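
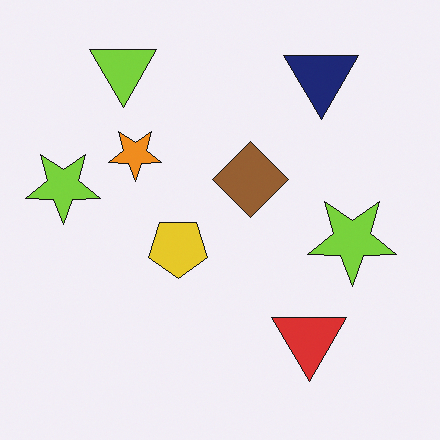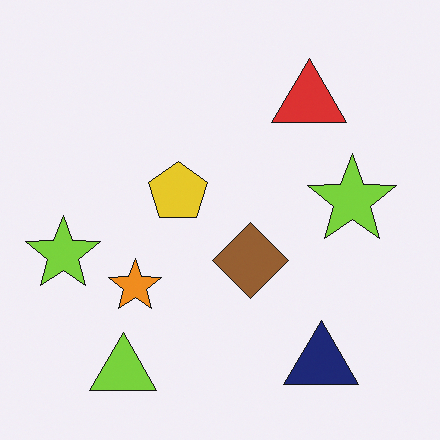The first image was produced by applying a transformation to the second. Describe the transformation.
The first image is the second flipped vertically (top ↔ bottom).

The lime triangle is in the bottom-left of the second image and the top-left of the first — shapes on opposite sides of the horizontal midline have swapped in a mirror flip.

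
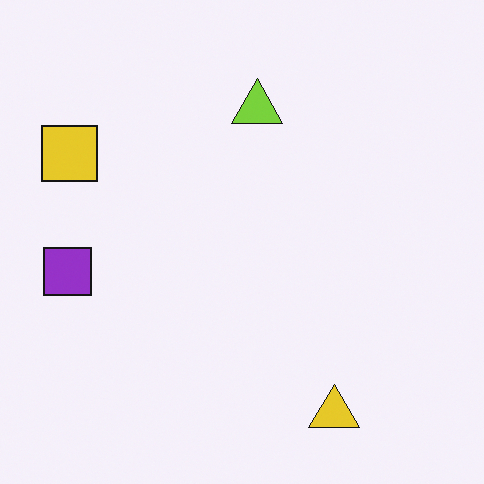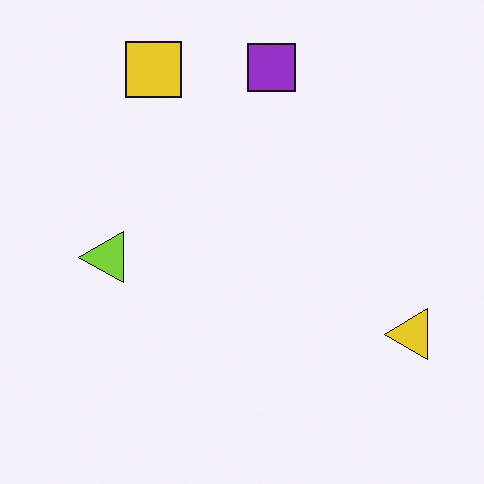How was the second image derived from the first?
This is the original image transposed (reflected across the top-left ↔ bottom-right diagonal).

Shapes have swapped their row and column positions — what was in the top-right is now in the bottom-left — a diagonal reflection.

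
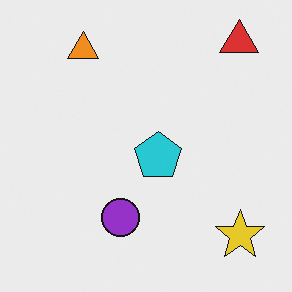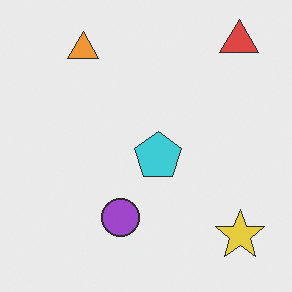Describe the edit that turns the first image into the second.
It was given slightly reduced contrast.

Tones are pushed toward mid-grey across the whole image — a global contrast change.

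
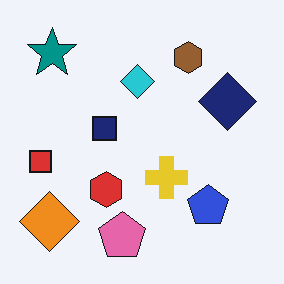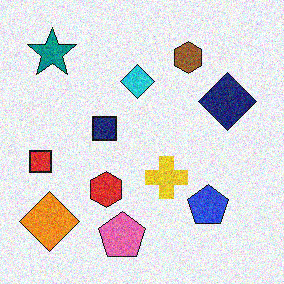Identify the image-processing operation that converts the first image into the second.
This is the original image degraded with visible gaussian noise.

Random speckle covers the whole image, including the flat background.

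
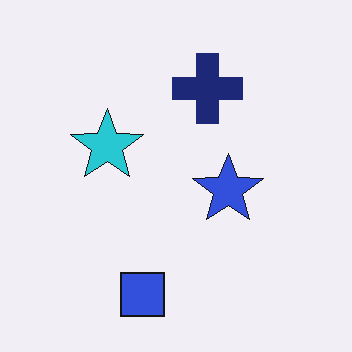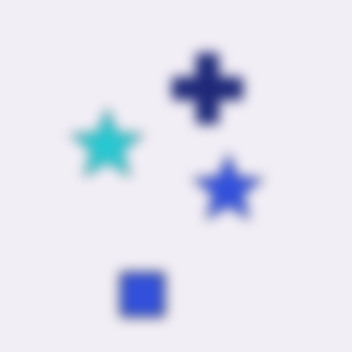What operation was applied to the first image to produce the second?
Strongly gaussian-blurred.

Shape edges and outlines are uniformly softened across the whole image.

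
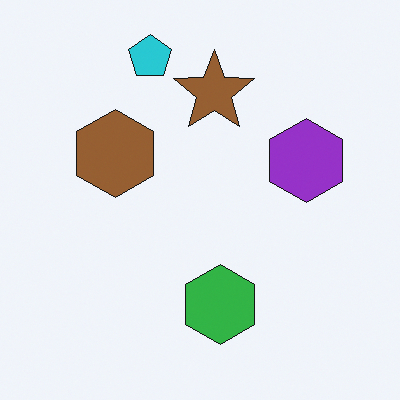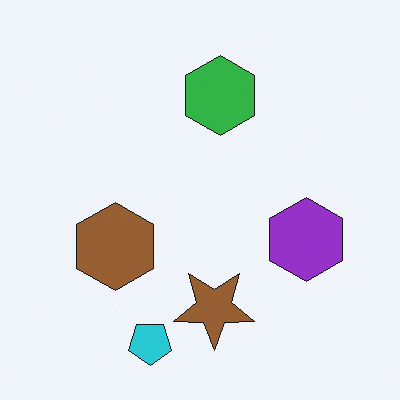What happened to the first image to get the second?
The second image is the first flipped vertically (top ↔ bottom).

The cyan pentagon is in the top of the first image and the bottom of the second — shapes on opposite sides of the horizontal midline have swapped in a mirror flip.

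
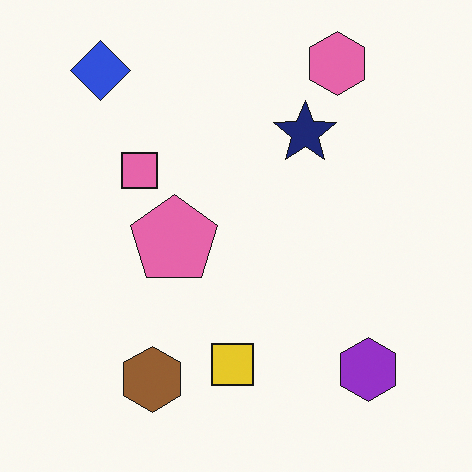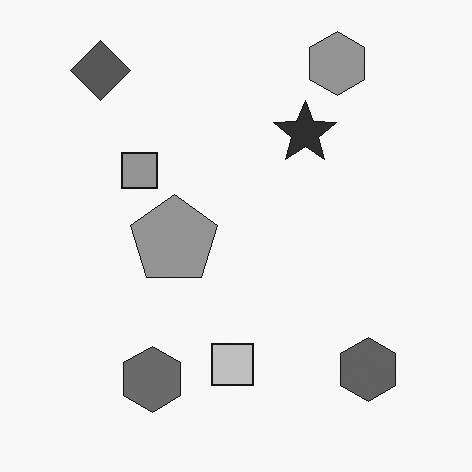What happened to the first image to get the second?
The image was converted to grayscale.

All color is removed — every shape is now a shade of grey.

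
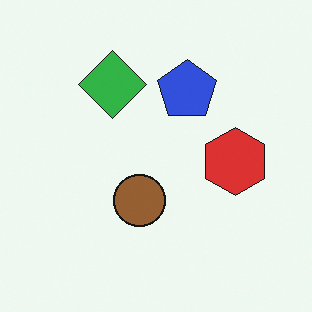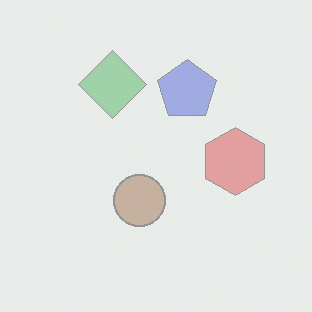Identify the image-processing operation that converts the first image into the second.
The image was given much lower contrast.

Tones are pushed toward mid-grey across the whole image — a global contrast change.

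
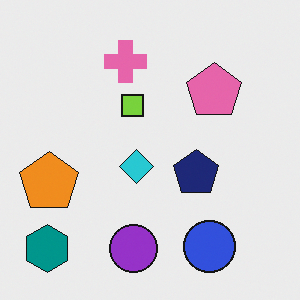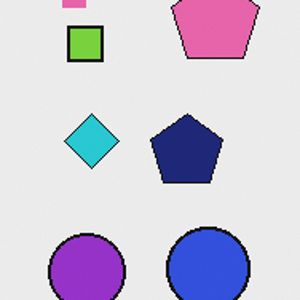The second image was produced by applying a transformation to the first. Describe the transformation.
The image was cropped slightly and scaled back up.

The visible shapes are larger and the field of view is narrower; shapes near the original edges may be partly or wholly outside the frame — a crop-and-rescale.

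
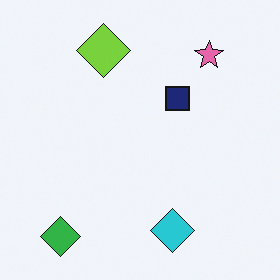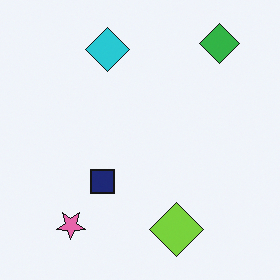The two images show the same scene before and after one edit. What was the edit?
The transformation is: rotated 180°.

The green diamond sits in the bottom-left of the first image and the top-right of the second — consistent with a whole-image 180° rotation.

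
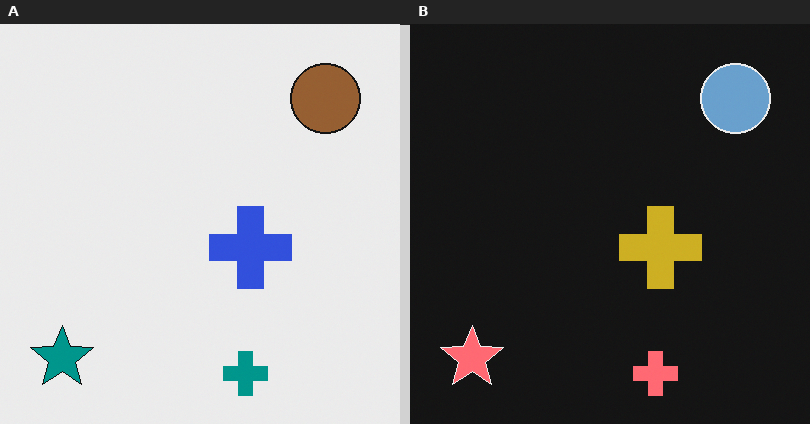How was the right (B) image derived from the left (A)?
The transformation is: color-inverted (negative).

The light background has become dark and every shape's color is its complement — a photographic negative.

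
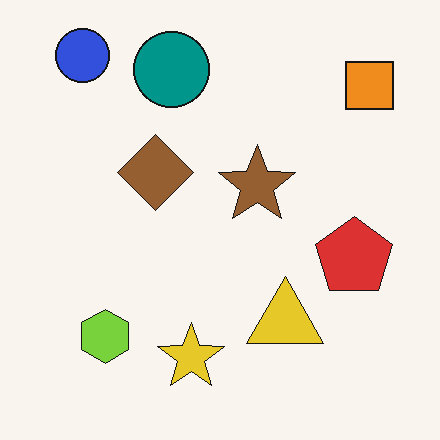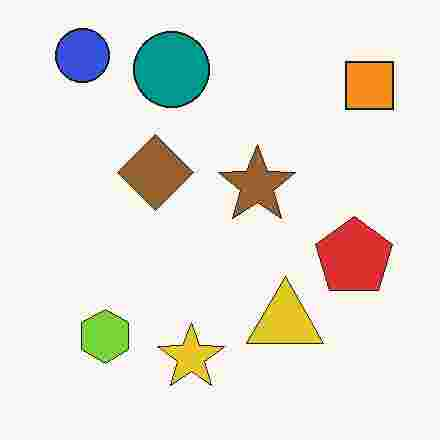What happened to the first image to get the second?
The image was degraded with heavy JPEG compression.

Blocky 8×8 compression artifacts appear around shape edges and the flat background shows ringing — characteristic JPEG degradation.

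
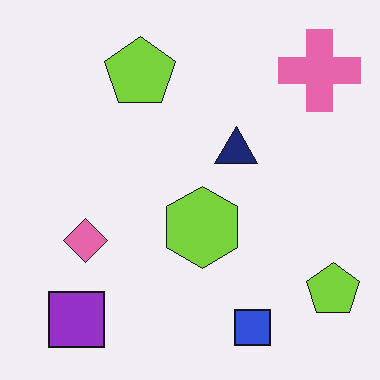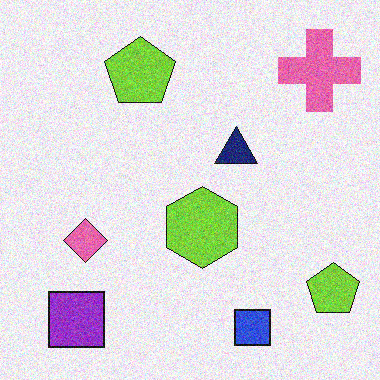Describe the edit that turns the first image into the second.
The second image is the first degraded with visible gaussian noise.

Random speckle covers the whole image, including the flat background.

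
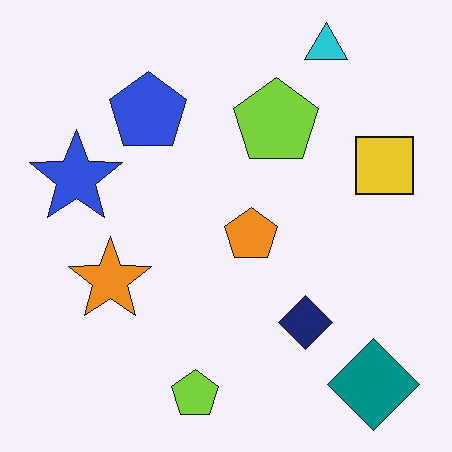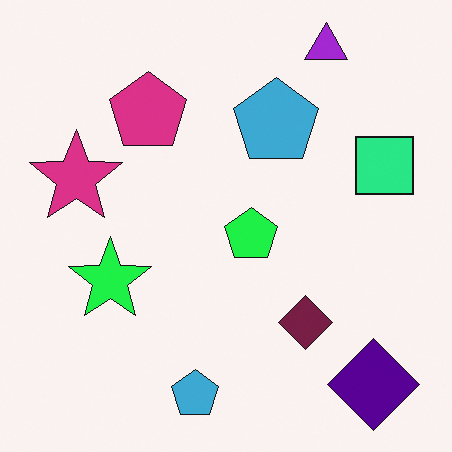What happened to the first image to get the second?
Hue-shifted through roughly a third of the color wheel.

Every shape's color has rotated by the same amount around the hue wheel — a uniform hue shift.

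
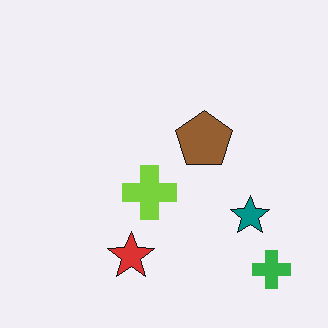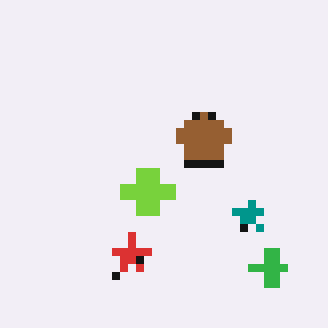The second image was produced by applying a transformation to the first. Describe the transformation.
The image was moderately pixelated.

Shapes are reduced to large square blocks; fine edges and outlines are lost — a downscale-then-upscale (mosaic) effect.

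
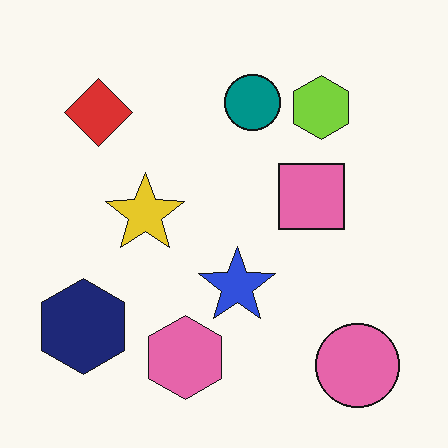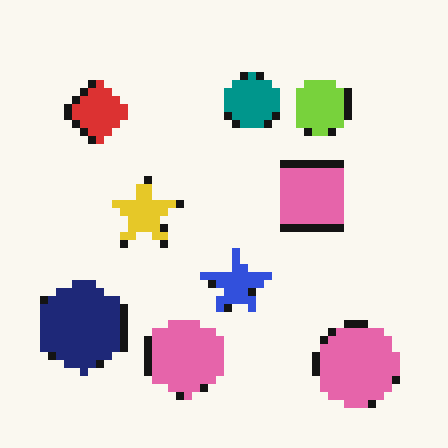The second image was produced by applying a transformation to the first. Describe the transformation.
The transformation is: moderately pixelated.

Shapes are reduced to large square blocks; fine edges and outlines are lost — a downscale-then-upscale (mosaic) effect.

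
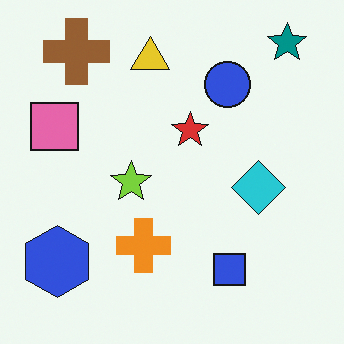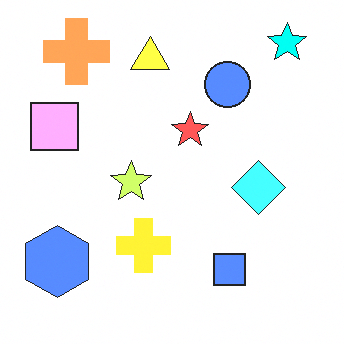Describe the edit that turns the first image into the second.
It was brightened a lot.

Every pixel — background and shapes alike — is uniformly brightened.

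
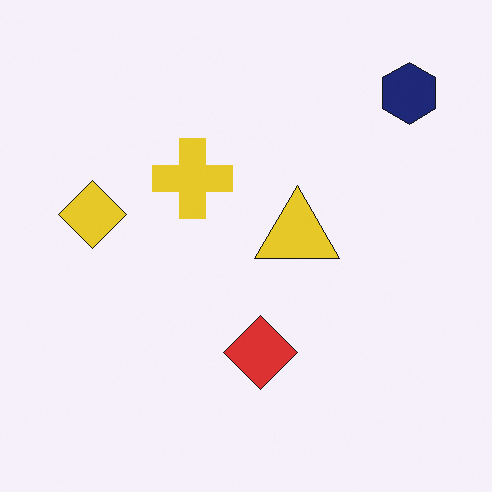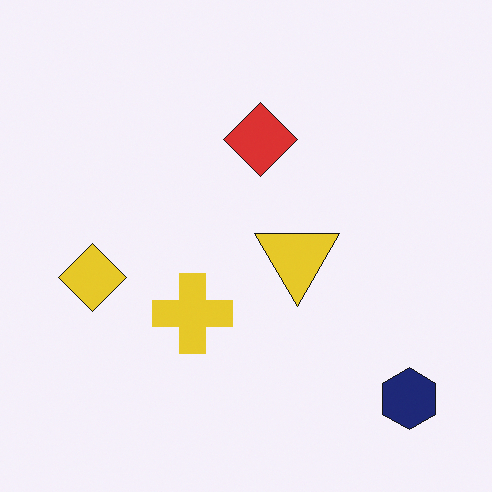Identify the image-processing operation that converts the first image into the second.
The second image is the first flipped vertically (top ↔ bottom).

The navy hexagon is in the top-right of the first image and the bottom-right of the second — shapes on opposite sides of the horizontal midline have swapped in a mirror flip.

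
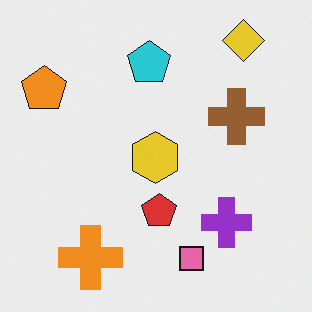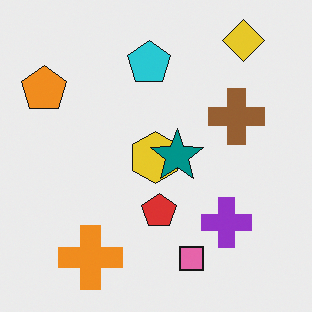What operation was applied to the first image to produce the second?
It was overlaid with an additional teal star.

A teal star appears in the second image that is absent from the first.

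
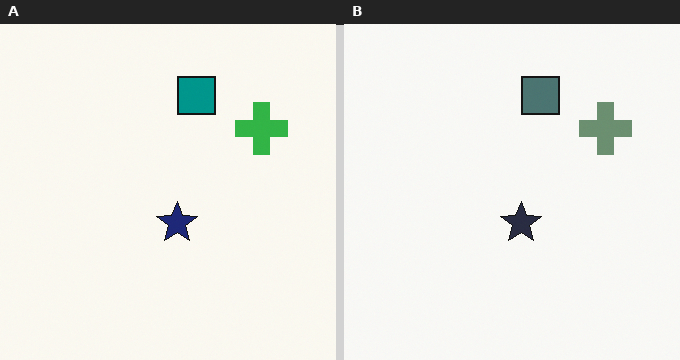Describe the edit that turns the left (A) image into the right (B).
The image was heavily desaturated.

All colors are more muted and greyish — a global saturation change.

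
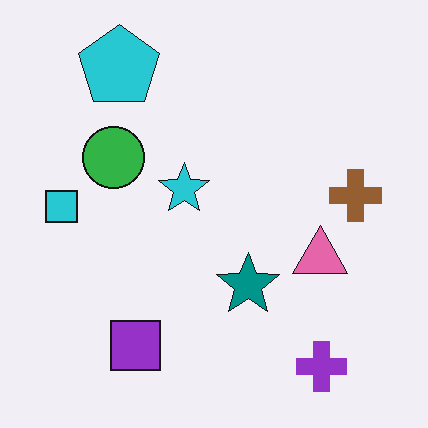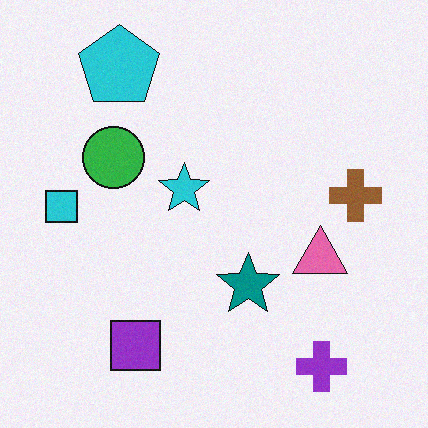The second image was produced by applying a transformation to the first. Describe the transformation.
It was degraded with light additive noise.

Random speckle covers the whole image, including the flat background.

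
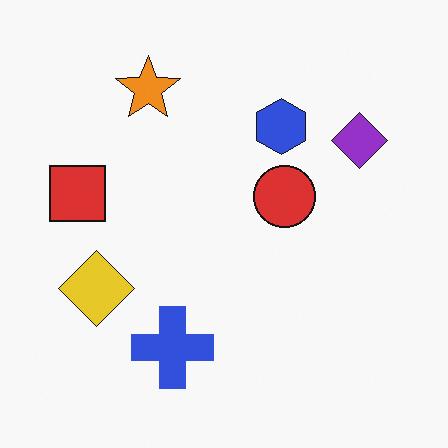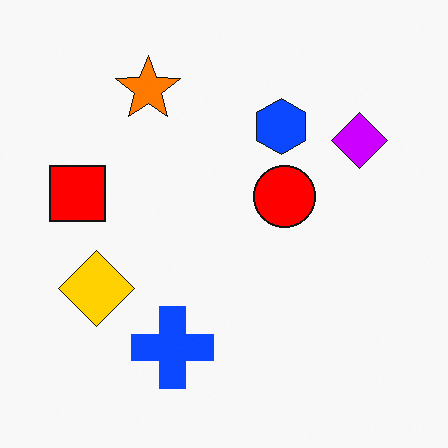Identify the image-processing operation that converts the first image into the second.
The image was made much more vivid (saturation change).

All colors are more vivid — a global saturation change.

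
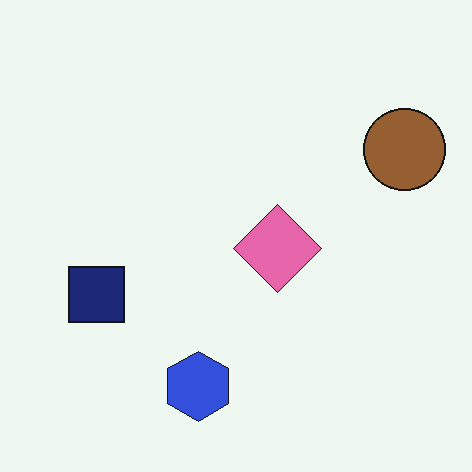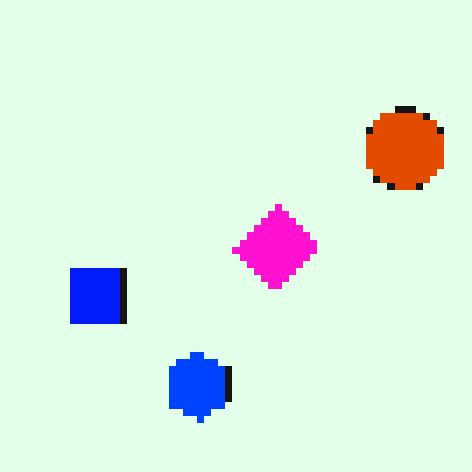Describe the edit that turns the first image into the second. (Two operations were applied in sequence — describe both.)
It was heavily oversaturated, then moderately pixelated.

All colors are more vivid — a global saturation change. Shapes are reduced to large square blocks; fine edges and outlines are lost — a downscale-then-upscale (mosaic) effect.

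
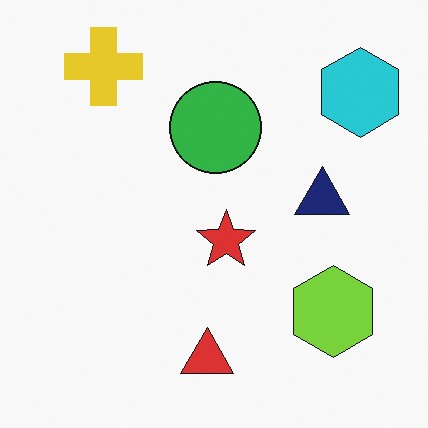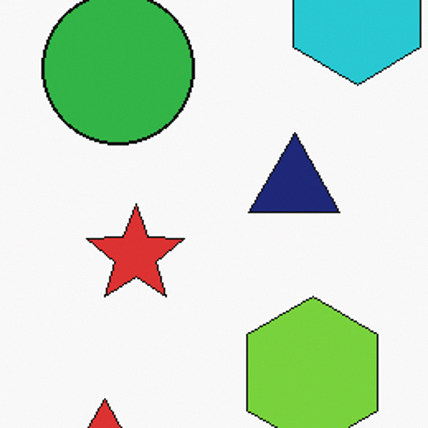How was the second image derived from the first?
The image was cropped tightly and scaled back up.

The visible shapes are larger and the field of view is narrower; shapes near the original edges may be partly or wholly outside the frame — a crop-and-rescale.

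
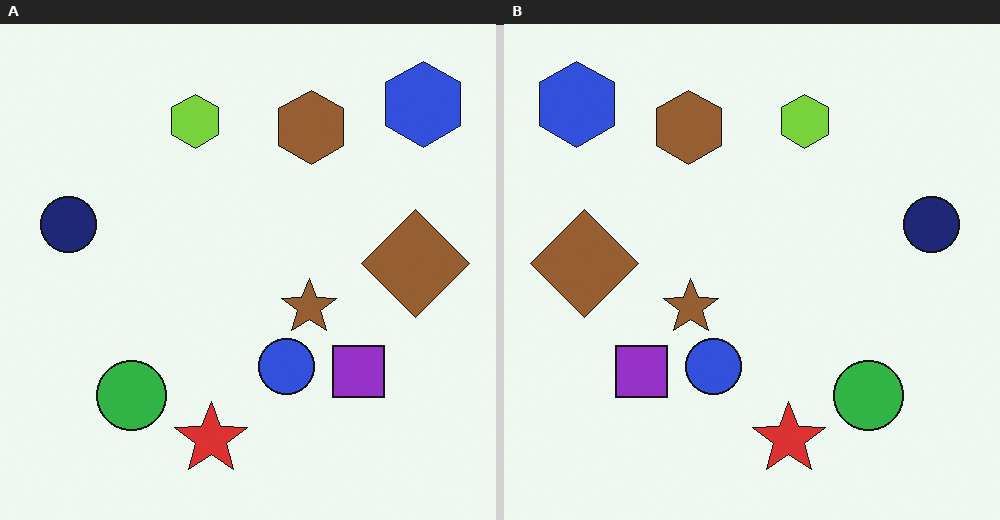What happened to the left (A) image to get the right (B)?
The transformation is: flipped horizontally (left ↔ right).

The navy circle is in the left of the left (A) image and the right of the right (B) — shapes on opposite sides of the vertical midline have swapped in a mirror flip.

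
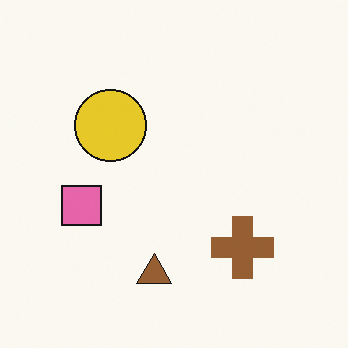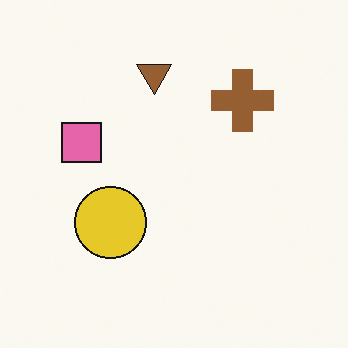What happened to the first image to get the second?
This is the original image flipped vertically (top ↔ bottom).

The brown triangle is in the bottom of the first image and the top of the second — shapes on opposite sides of the horizontal midline have swapped in a mirror flip.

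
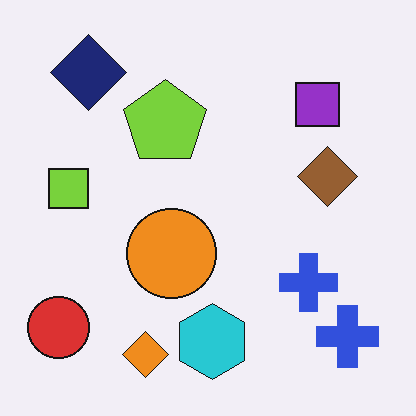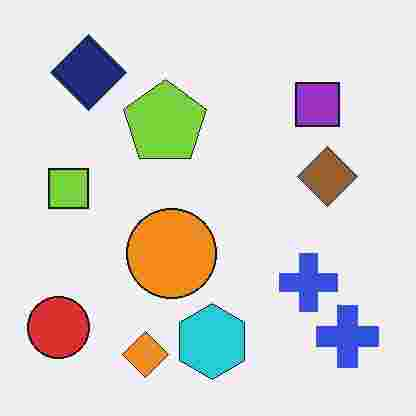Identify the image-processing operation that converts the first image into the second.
The image was heavily JPEG-compressed with obvious blocking artifacts.

Blocky 8×8 compression artifacts appear around shape edges and the flat background shows ringing — characteristic JPEG degradation.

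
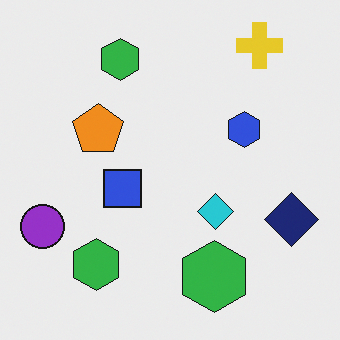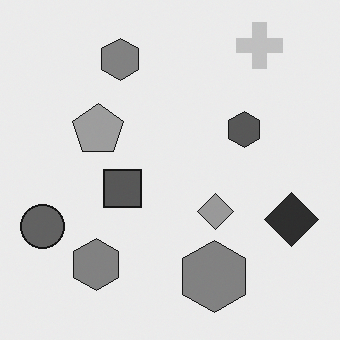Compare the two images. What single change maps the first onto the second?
This is the original image converted to grayscale.

All color is removed — every shape is now a shade of grey.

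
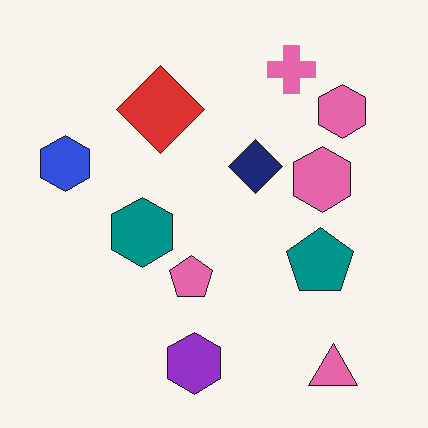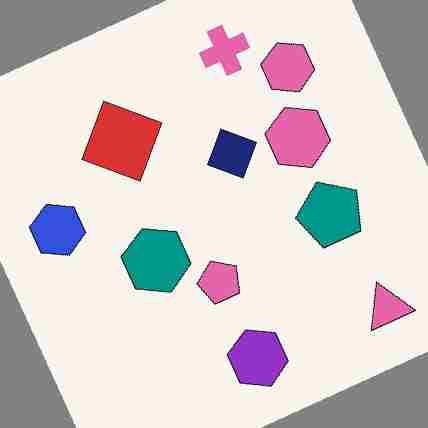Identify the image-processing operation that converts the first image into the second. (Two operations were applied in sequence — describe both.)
The second image is the first rotated counter-clockwise by a moderate amount, then degraded with heavy JPEG compression.

Every shape is tilted by the same angle and the image corners show triangular fill wedges — a whole-image rotation by a non-right angle. Blocky 8×8 compression artifacts appear around shape edges and the flat background shows ringing — characteristic JPEG degradation.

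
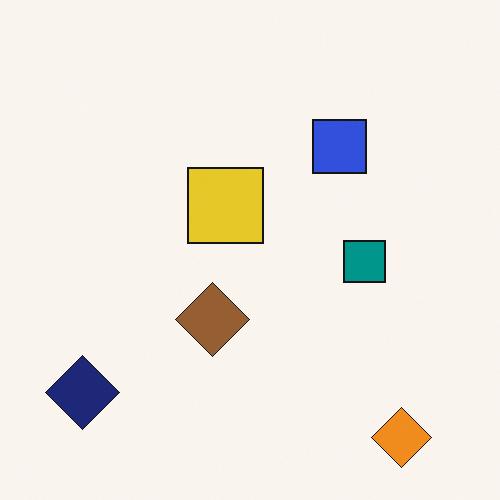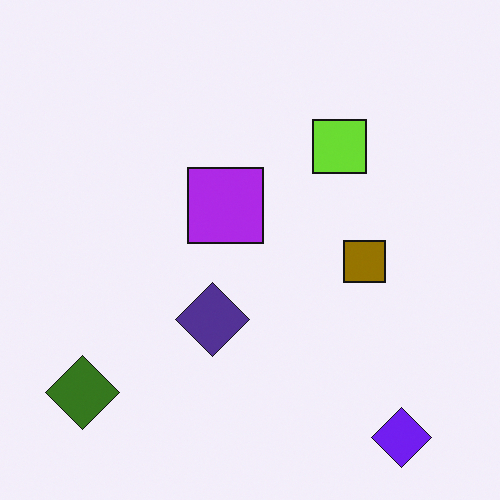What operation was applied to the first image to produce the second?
The transformation is: hue-shifted through roughly half the color wheel.

Every shape's color has rotated by the same amount around the hue wheel — a uniform hue shift.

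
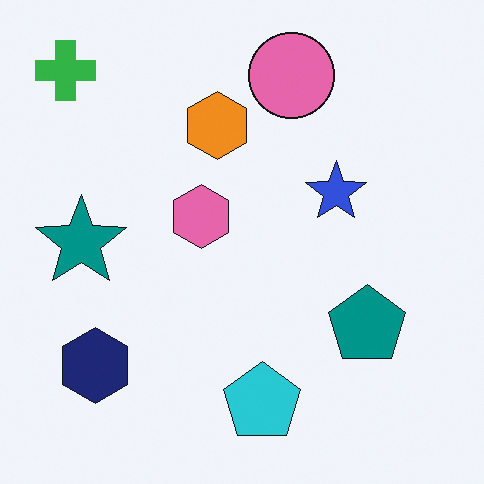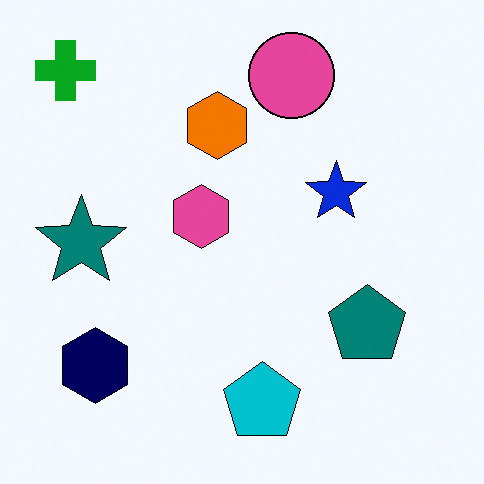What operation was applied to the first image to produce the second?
This is the original image given slightly increased contrast.

Tones are pushed away from mid-grey across the whole image — a global contrast change.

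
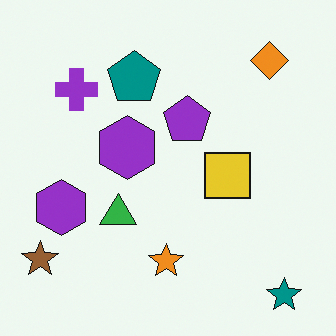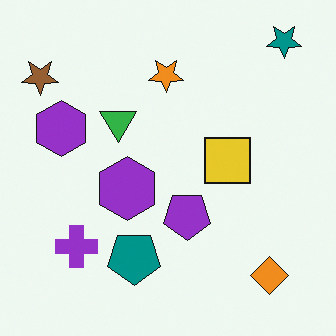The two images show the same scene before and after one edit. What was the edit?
It was flipped vertically (top ↔ bottom).

The teal star is in the bottom-right of the first image and the top-right of the second — shapes on opposite sides of the horizontal midline have swapped in a mirror flip.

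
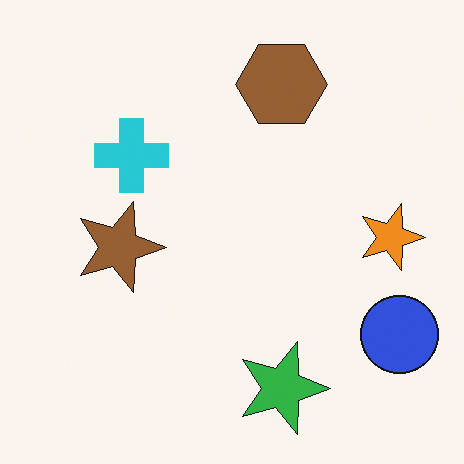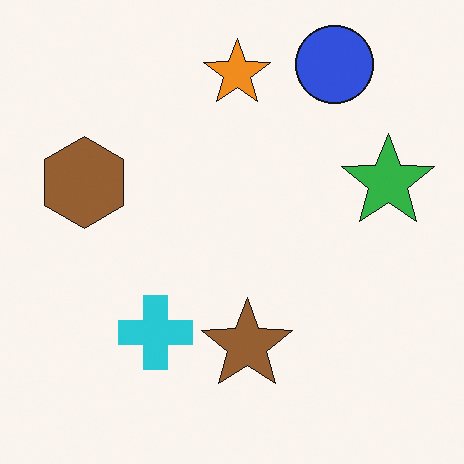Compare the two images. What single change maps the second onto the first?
The image was rotated 90° clockwise.

The blue circle sits in the top-right of the second image and the bottom-right of the first — consistent with a whole-image 90° clockwise rotation.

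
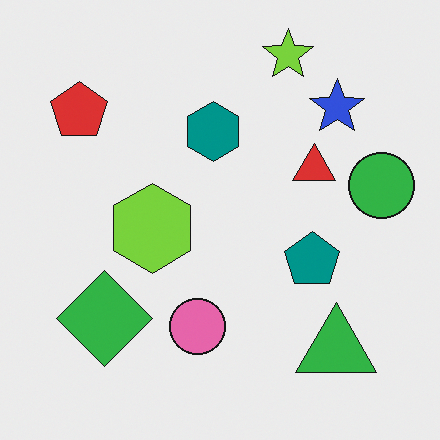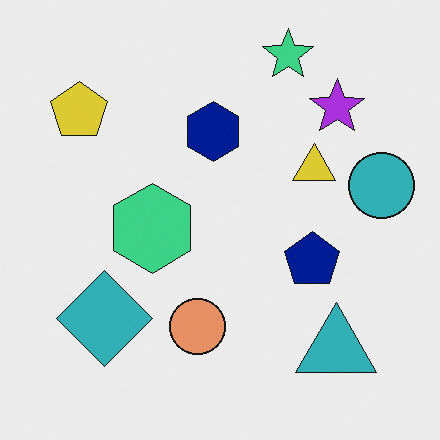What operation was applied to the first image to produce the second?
It was hue-shifted by a small amount.

Every shape's color has rotated by the same amount around the hue wheel — a uniform hue shift.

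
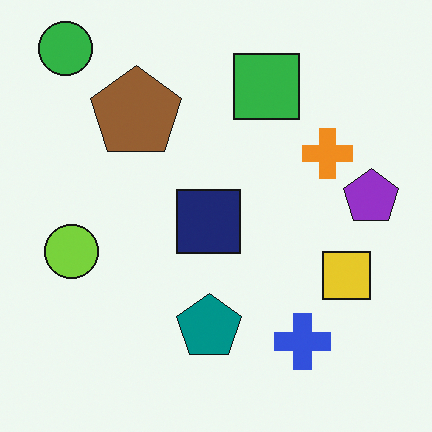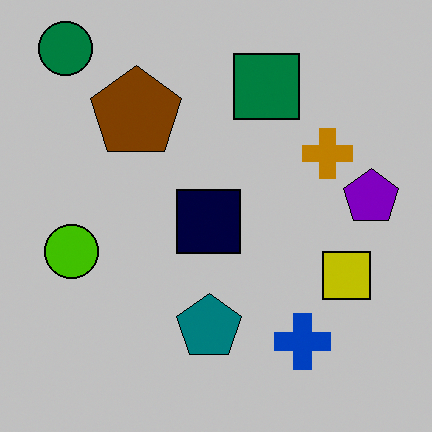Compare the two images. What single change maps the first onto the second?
It was heavily posterized to just a handful of flat colors.

Each flat color has snapped to a coarser quantized level — most visibly, the near-white background has dropped to a flat grey.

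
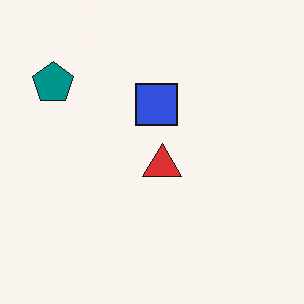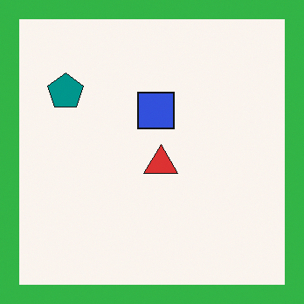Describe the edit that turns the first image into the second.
The second image is the first framed with a green border.

A solid green frame runs around the edge of the second image, with the content slightly shrunk inside it.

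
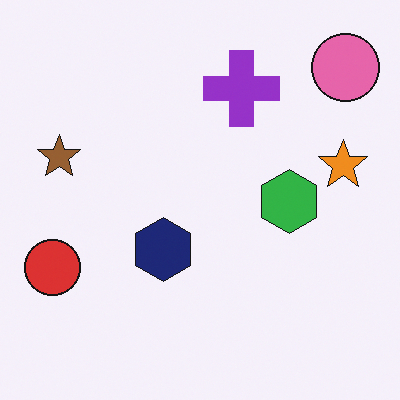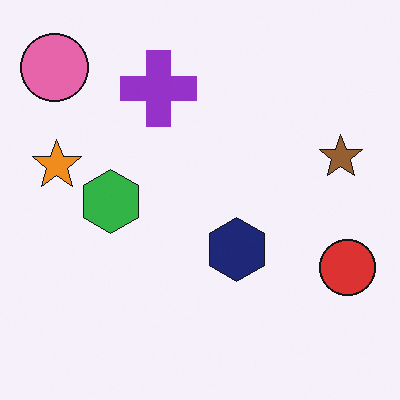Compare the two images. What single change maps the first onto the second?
The second image is the first flipped horizontally (left ↔ right).

The red circle is in the bottom-left of the first image and the bottom-right of the second — shapes on opposite sides of the vertical midline have swapped in a mirror flip.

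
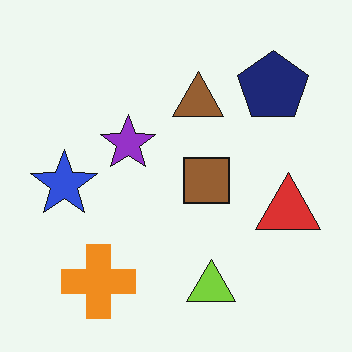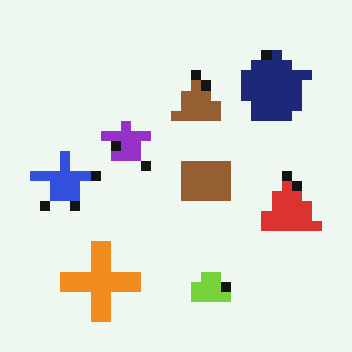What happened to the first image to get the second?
The second image is the first coarsely pixelated.

Shapes are reduced to large square blocks; fine edges and outlines are lost — a downscale-then-upscale (mosaic) effect.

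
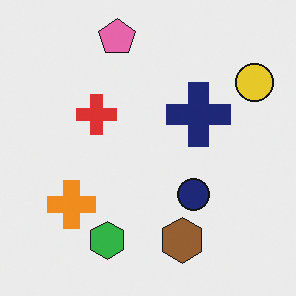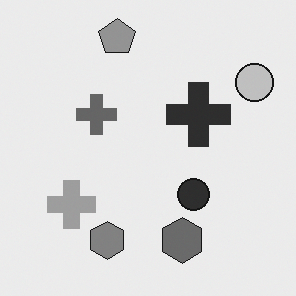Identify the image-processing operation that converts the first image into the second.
It was converted to grayscale.

All color is removed — every shape is now a shade of grey.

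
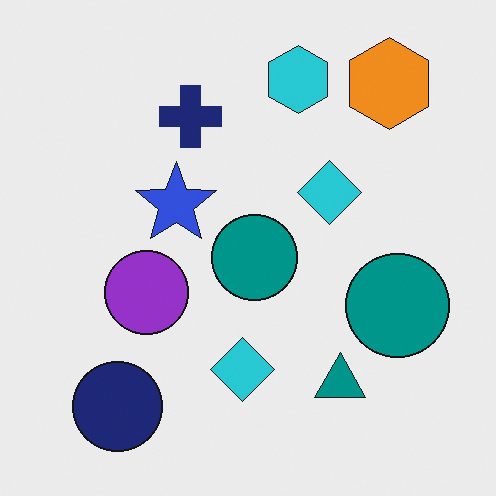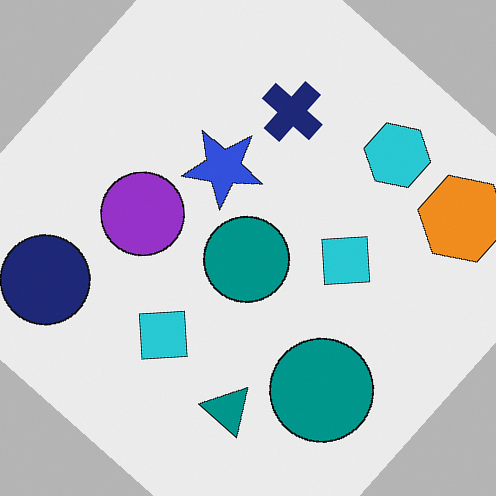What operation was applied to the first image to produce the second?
It was rotated clockwise by a large amount — several tens of degrees.

Every shape is tilted by the same angle and the image corners show triangular fill wedges — a whole-image rotation by a non-right angle.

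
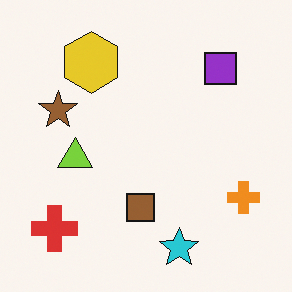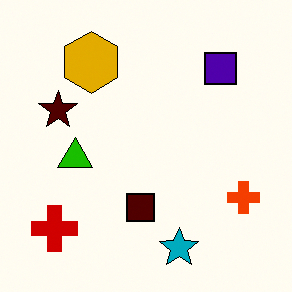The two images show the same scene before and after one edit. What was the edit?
This is the original image given much higher contrast.

Tones are pushed away from mid-grey across the whole image — a global contrast change.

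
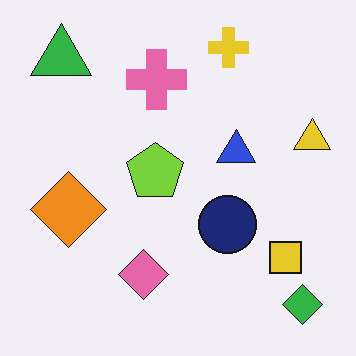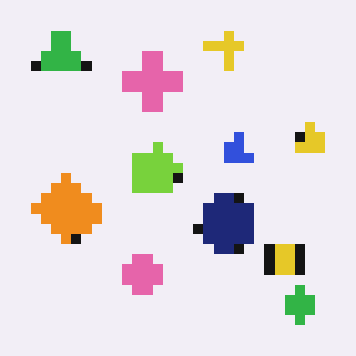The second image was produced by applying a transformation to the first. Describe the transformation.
This is the original image coarsely pixelated.

Shapes are reduced to large square blocks; fine edges and outlines are lost — a downscale-then-upscale (mosaic) effect.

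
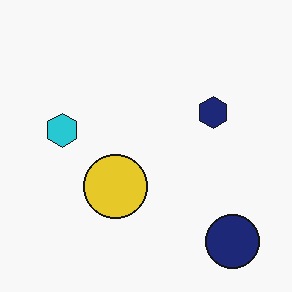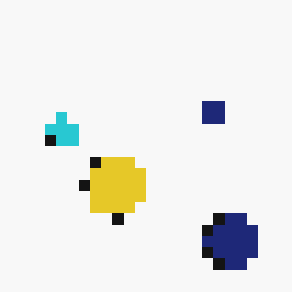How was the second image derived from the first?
The transformation is: heavily pixelated into large blocks.

Shapes are reduced to large square blocks; fine edges and outlines are lost — a downscale-then-upscale (mosaic) effect.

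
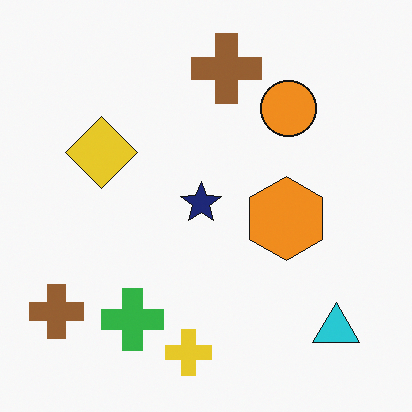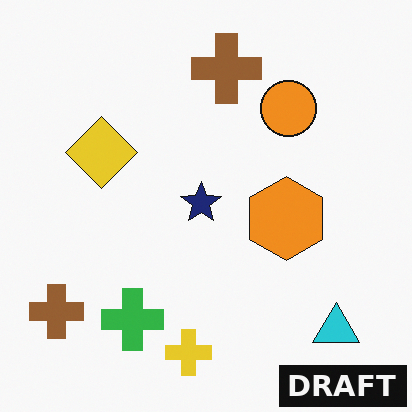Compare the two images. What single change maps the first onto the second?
Watermarked with the text "DRAFT" in the lower-right corner.

A dark label reading "DRAFT" appears in the lower-right corner.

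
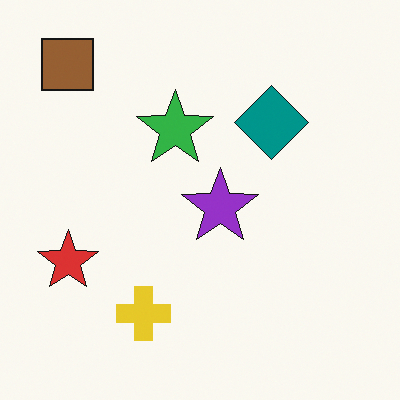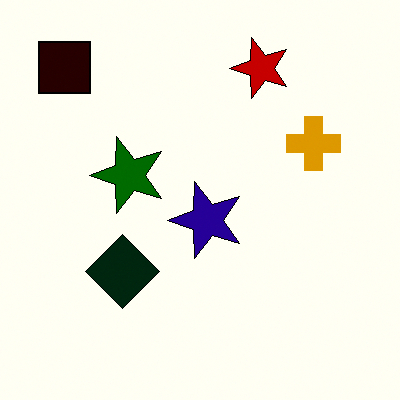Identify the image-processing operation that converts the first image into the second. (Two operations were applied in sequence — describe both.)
The image was transposed (reflected across the top-left ↔ bottom-right diagonal), then given much higher contrast.

Shapes have swapped their row and column positions — what was in the top-right is now in the bottom-left — a diagonal reflection. Tones are pushed away from mid-grey across the whole image — a global contrast change.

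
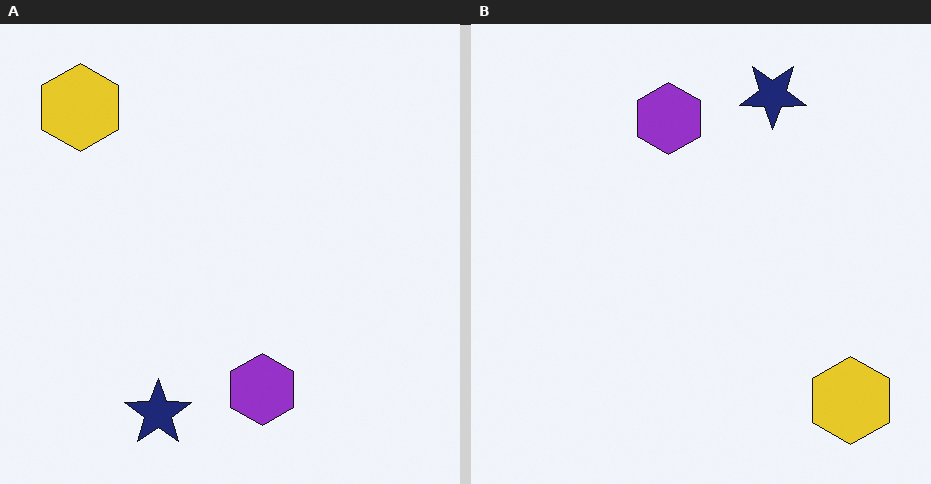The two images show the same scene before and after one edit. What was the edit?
The right (B) image is the left (A) rotated 180°.

The yellow hexagon sits in the top-left of the left (A) image and the bottom-right of the right (B) — consistent with a whole-image 180° rotation.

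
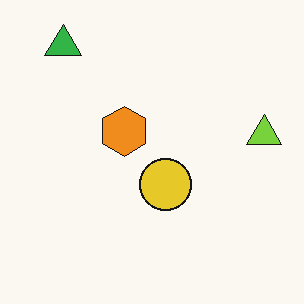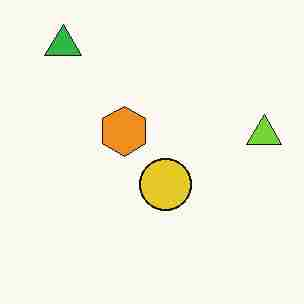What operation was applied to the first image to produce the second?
This is the original image degraded with heavy JPEG compression.

Blocky 8×8 compression artifacts appear around shape edges and the flat background shows ringing — characteristic JPEG degradation.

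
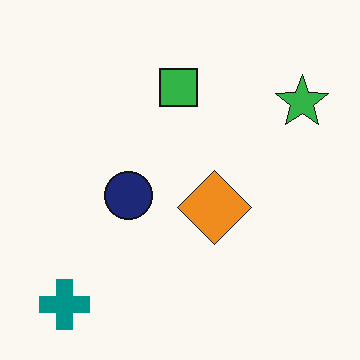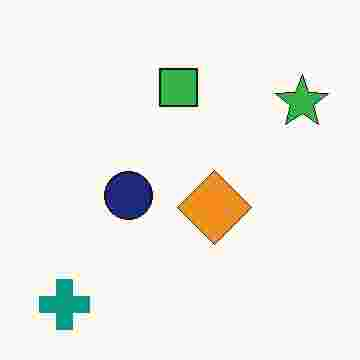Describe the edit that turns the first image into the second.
The second image is the first degraded with heavy JPEG compression.

Blocky 8×8 compression artifacts appear around shape edges and the flat background shows ringing — characteristic JPEG degradation.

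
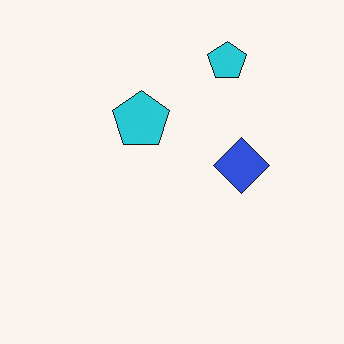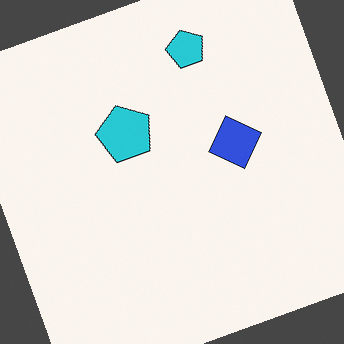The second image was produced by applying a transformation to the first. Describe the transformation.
The second image is the first rotated counter-clockwise by a moderate amount.

Every shape is tilted by the same angle and the image corners show triangular fill wedges — a whole-image rotation by a non-right angle.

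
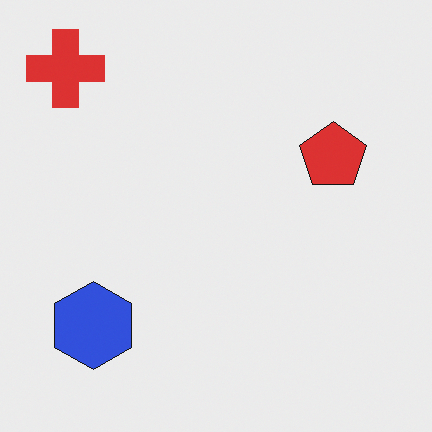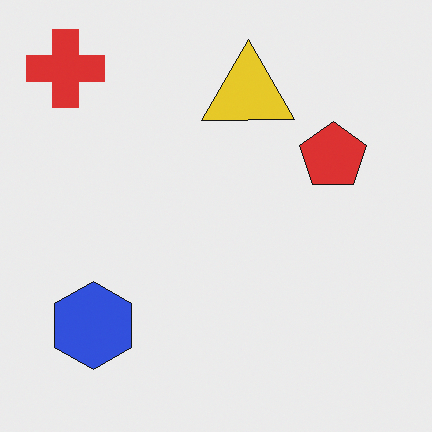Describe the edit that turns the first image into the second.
This is the original image overlaid with an additional yellow triangle.

A yellow triangle appears in the second image that is absent from the first.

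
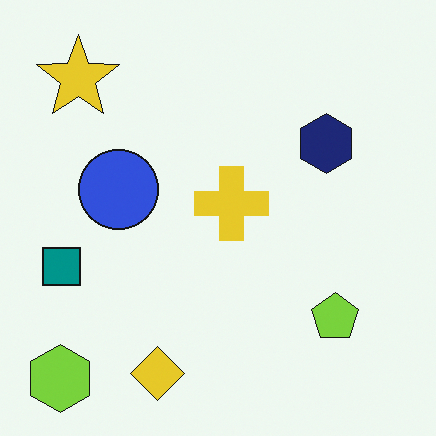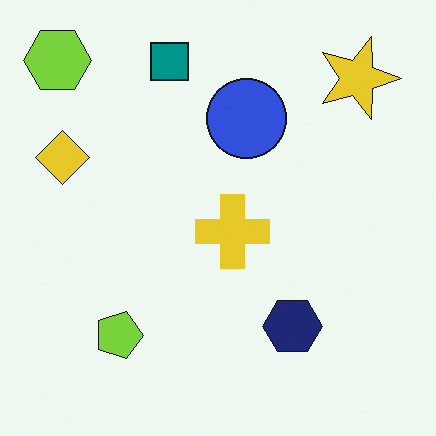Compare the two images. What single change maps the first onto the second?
This is the original image rotated 90° clockwise.

The lime hexagon sits in the bottom-left of the first image and the top-left of the second — consistent with a whole-image 90° clockwise rotation.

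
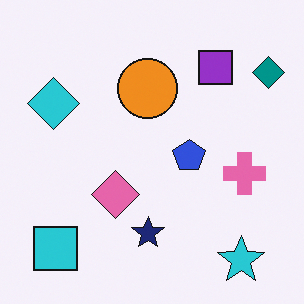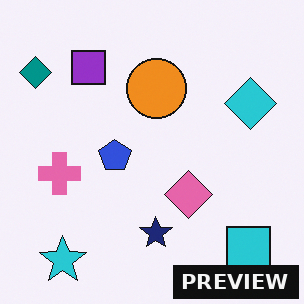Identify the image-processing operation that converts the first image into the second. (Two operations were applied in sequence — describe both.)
The second image is the first flipped horizontally (left ↔ right), then watermarked with the text "PREVIEW" in the lower-right corner.

The teal diamond is in the top-right of the first image and the top-left of the second — shapes on opposite sides of the vertical midline have swapped in a mirror flip. A dark label reading "PREVIEW" appears in the lower-right corner.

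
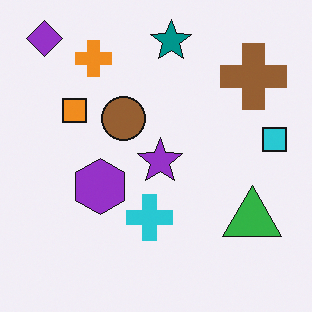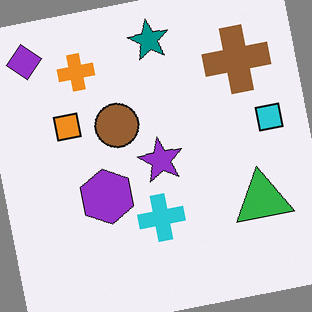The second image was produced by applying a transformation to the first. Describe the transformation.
The image was rotated counter-clockwise by a few degrees.

Every shape is tilted by the same angle and the image corners show triangular fill wedges — a whole-image rotation by a non-right angle.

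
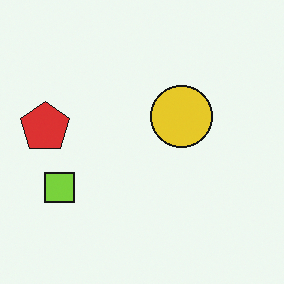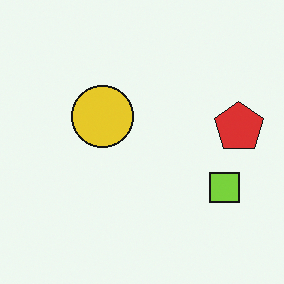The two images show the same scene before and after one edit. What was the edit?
Flipped horizontally (left ↔ right).

The red pentagon is in the left of the first image and the right of the second — shapes on opposite sides of the vertical midline have swapped in a mirror flip.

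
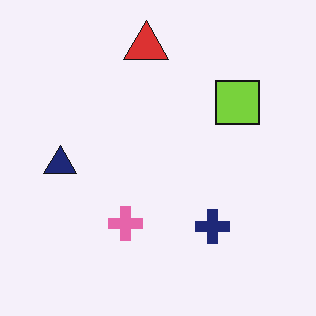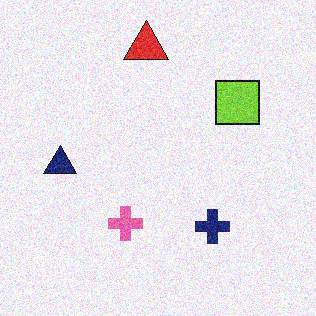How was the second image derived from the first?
It was degraded with visible gaussian noise.

Random speckle covers the whole image, including the flat background.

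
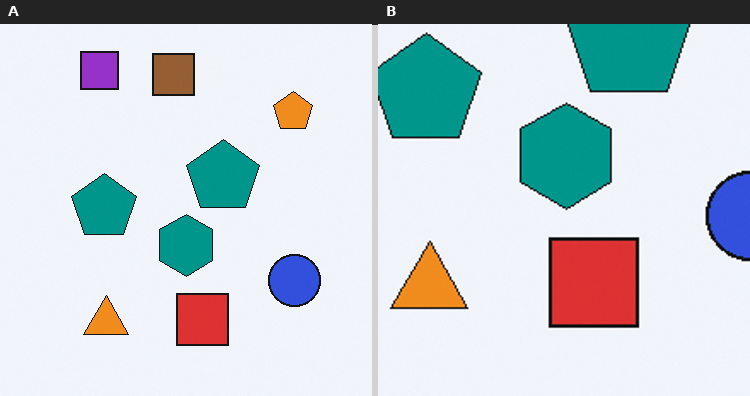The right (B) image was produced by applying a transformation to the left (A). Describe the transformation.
The image was cropped tightly and scaled back up.

The visible shapes are larger and the field of view is narrower; shapes near the original edges may be partly or wholly outside the frame — a crop-and-rescale.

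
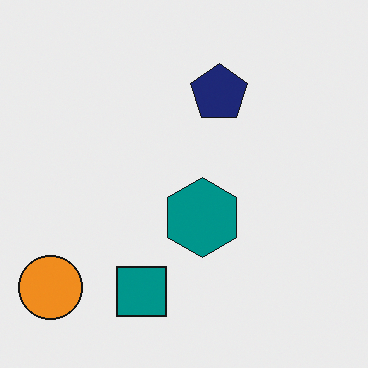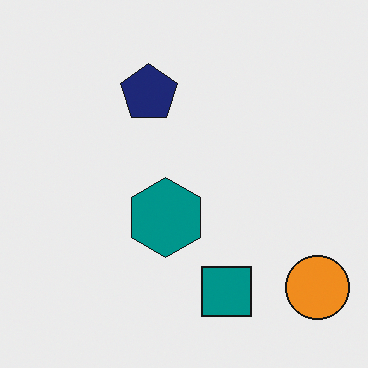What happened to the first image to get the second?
The image was flipped horizontally (left ↔ right).

The orange circle is in the bottom-left of the first image and the bottom-right of the second — shapes on opposite sides of the vertical midline have swapped in a mirror flip.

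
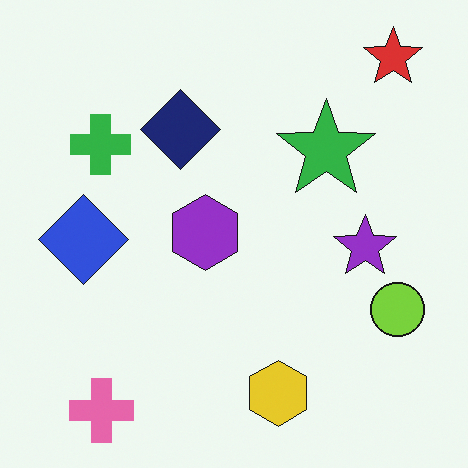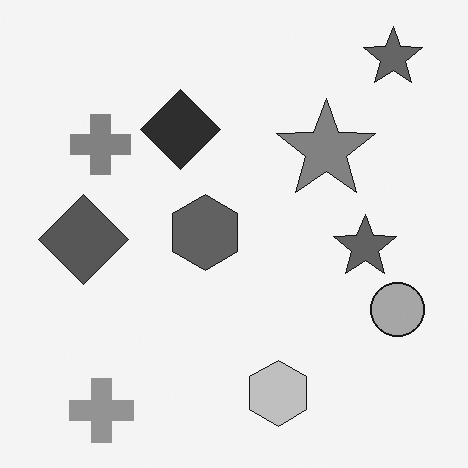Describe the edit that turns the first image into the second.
Converted to grayscale.

All color is removed — every shape is now a shade of grey.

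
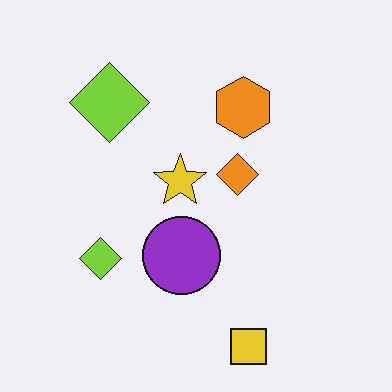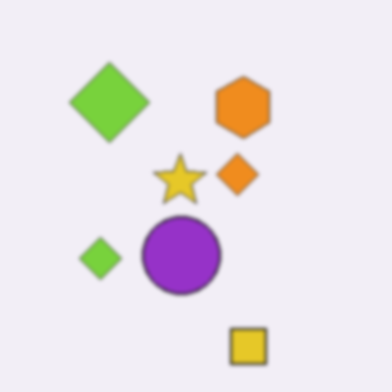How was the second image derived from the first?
The second image is the first slightly softened.

Shape edges and outlines are uniformly softened across the whole image.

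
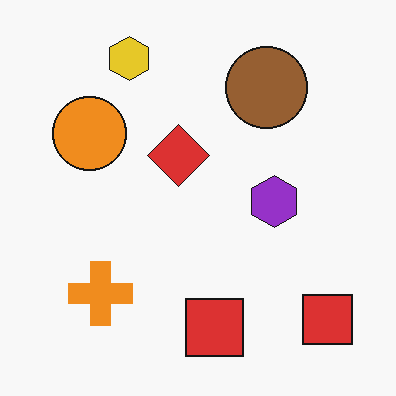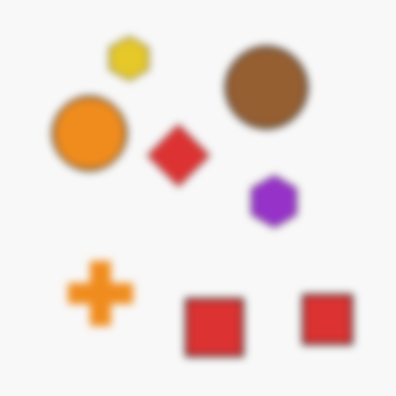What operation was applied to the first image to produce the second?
The transformation is: moderately blurred.

Shape edges and outlines are uniformly softened across the whole image.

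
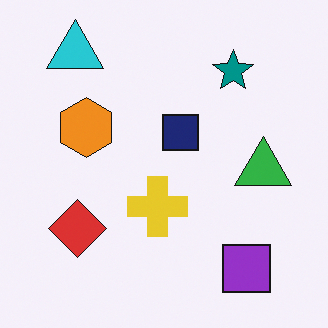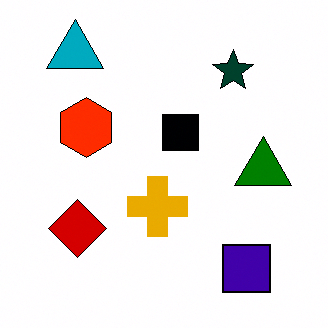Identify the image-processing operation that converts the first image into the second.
The image was boosted in contrast.

Tones are pushed away from mid-grey across the whole image — a global contrast change.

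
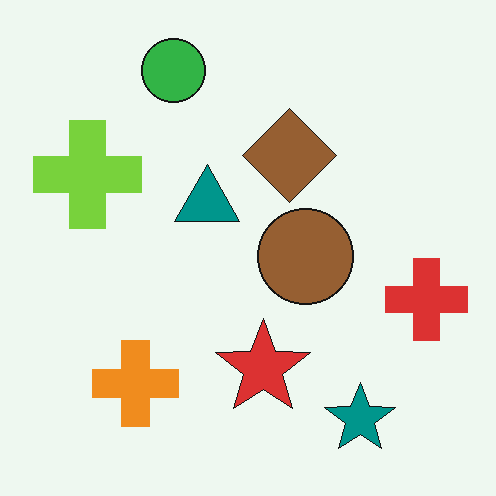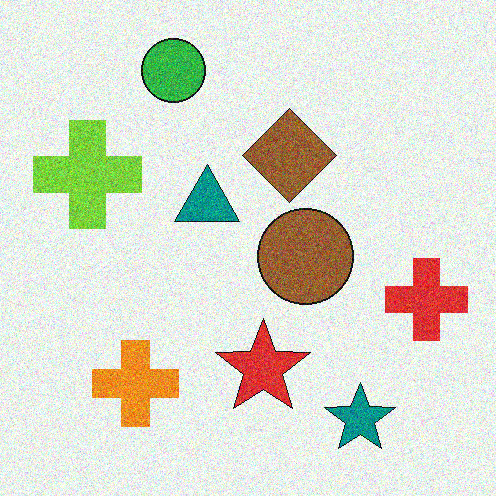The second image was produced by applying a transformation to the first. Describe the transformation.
The second image is the first degraded with moderate additive noise.

Random speckle covers the whole image, including the flat background.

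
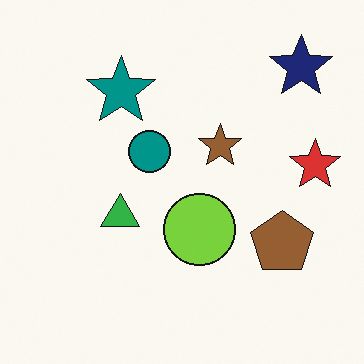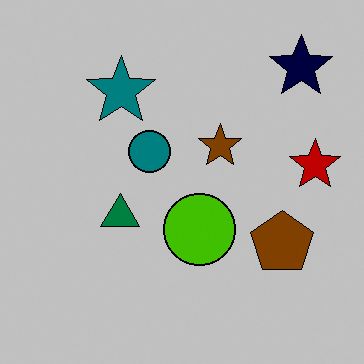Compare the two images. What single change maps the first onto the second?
The image was heavily posterized to just a handful of flat colors.

Each flat color has snapped to a coarser quantized level — most visibly, the near-white background has dropped to a flat grey.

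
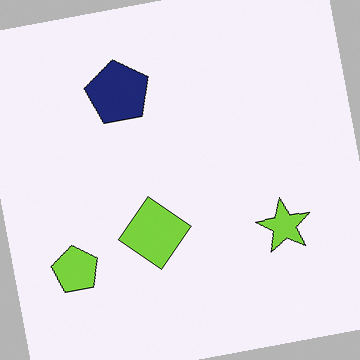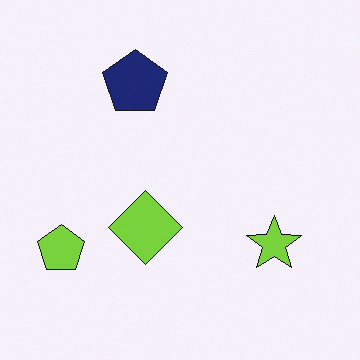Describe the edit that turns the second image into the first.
The first image is the second rotated counter-clockwise by a slight angle.

Every shape is tilted by the same angle and the image corners show triangular fill wedges — a whole-image rotation by a non-right angle.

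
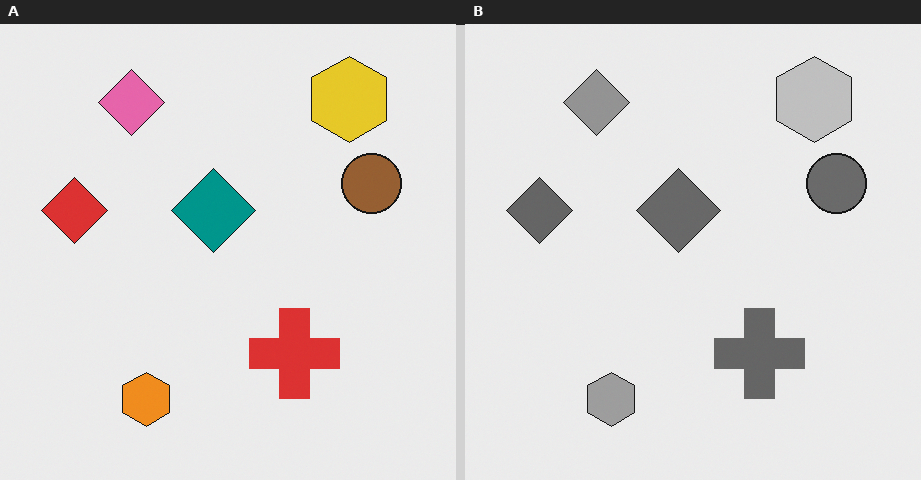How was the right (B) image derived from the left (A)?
The right (B) image is the left (A) converted to grayscale.

All color is removed — every shape is now a shade of grey.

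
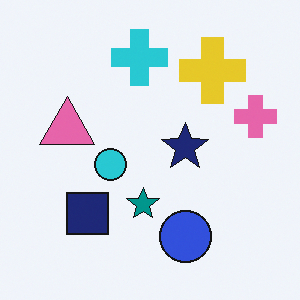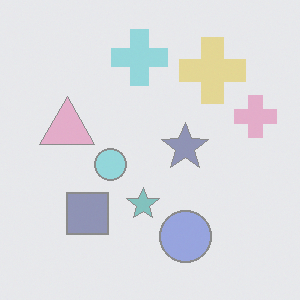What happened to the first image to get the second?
The second image is the first washed out (contrast reduced).

Tones are pushed toward mid-grey across the whole image — a global contrast change.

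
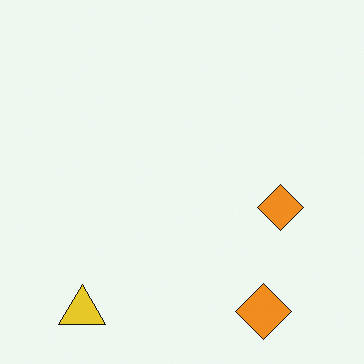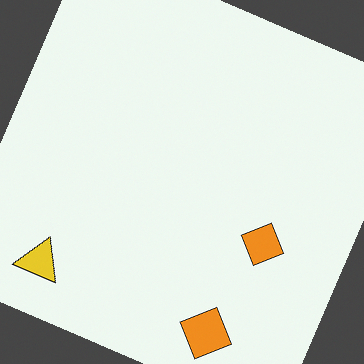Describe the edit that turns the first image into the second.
Rotated clockwise by a clearly visible amount.

Every shape is tilted by the same angle and the image corners show triangular fill wedges — a whole-image rotation by a non-right angle.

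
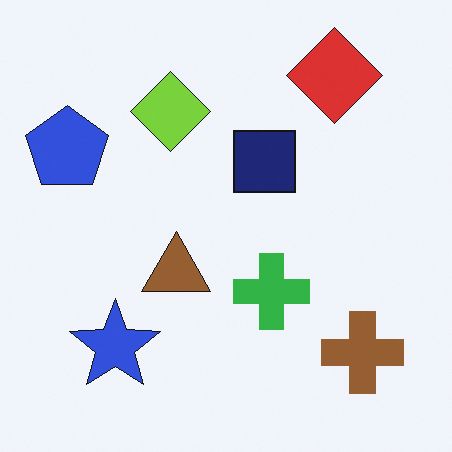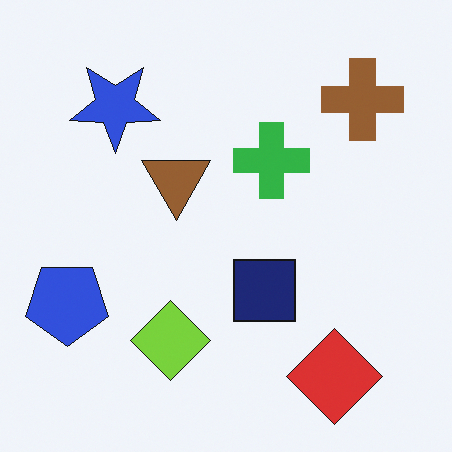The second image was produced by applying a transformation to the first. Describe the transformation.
The transformation is: flipped vertically (top ↔ bottom).

The red diamond is in the top-right of the first image and the bottom-right of the second — shapes on opposite sides of the horizontal midline have swapped in a mirror flip.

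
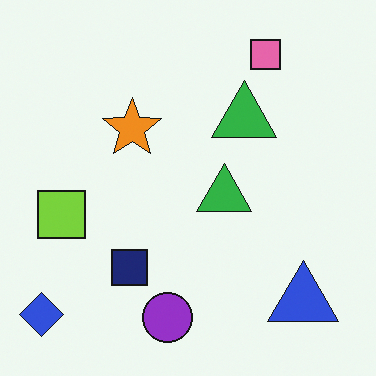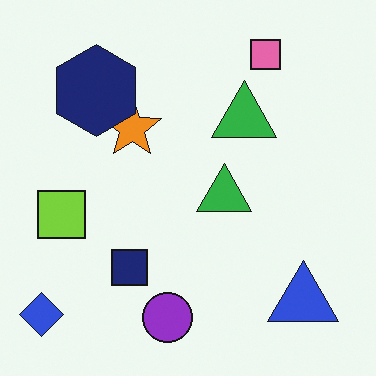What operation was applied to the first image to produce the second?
It was overlaid with an additional navy hexagon.

A navy hexagon appears in the second image that is absent from the first.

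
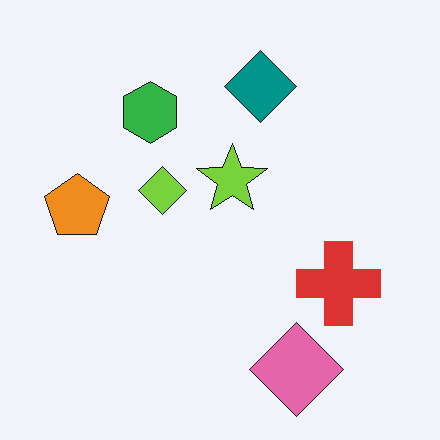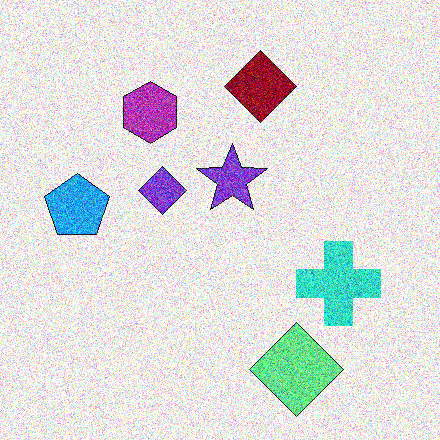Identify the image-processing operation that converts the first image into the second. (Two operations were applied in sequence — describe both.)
The second image is the first hue-shifted by a large amount, then degraded with strong gaussian noise.

Every shape's color has rotated by the same amount around the hue wheel — a uniform hue shift. Random speckle covers the whole image, including the flat background.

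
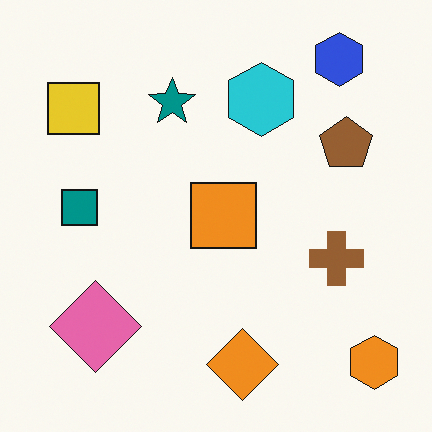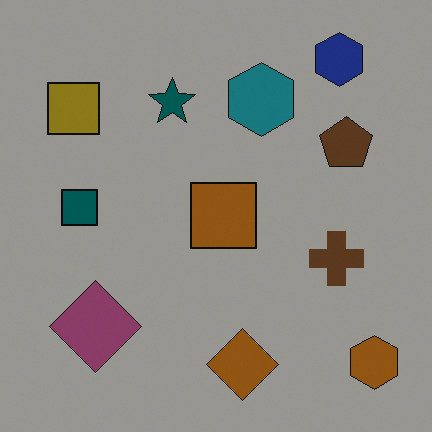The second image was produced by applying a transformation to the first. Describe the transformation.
The image was substantially darkened.

Every pixel — background and shapes alike — is uniformly darkened.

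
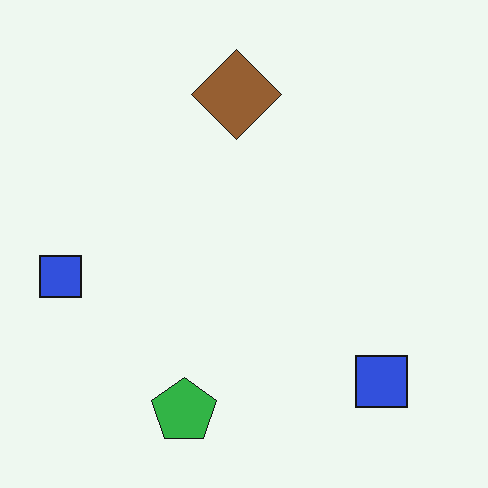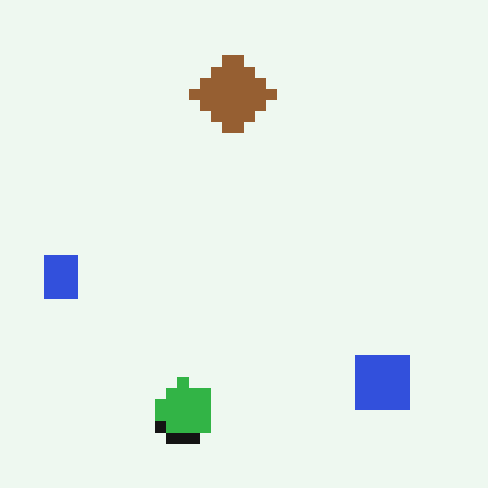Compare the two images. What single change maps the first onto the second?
The second image is the first coarsely pixelated.

Shapes are reduced to large square blocks; fine edges and outlines are lost — a downscale-then-upscale (mosaic) effect.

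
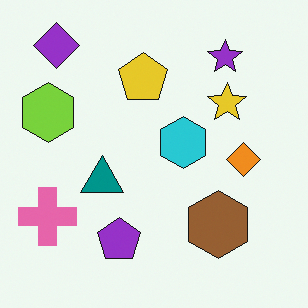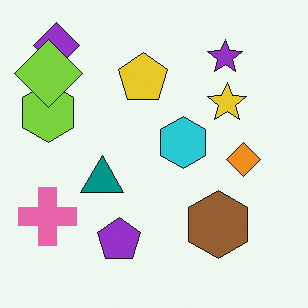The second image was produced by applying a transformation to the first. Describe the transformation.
This is the original image overlaid with an additional lime diamond.

A lime diamond appears in the second image that is absent from the first.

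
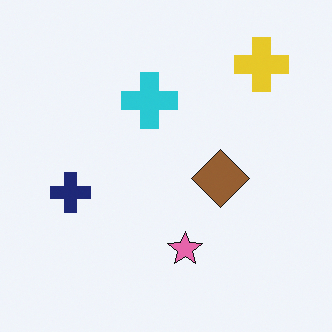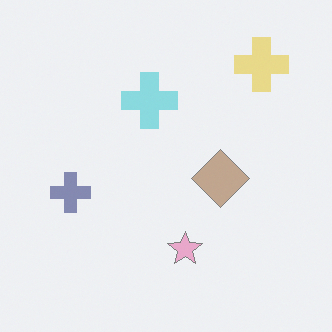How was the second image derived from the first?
This is the original image given much lower contrast.

Tones are pushed toward mid-grey across the whole image — a global contrast change.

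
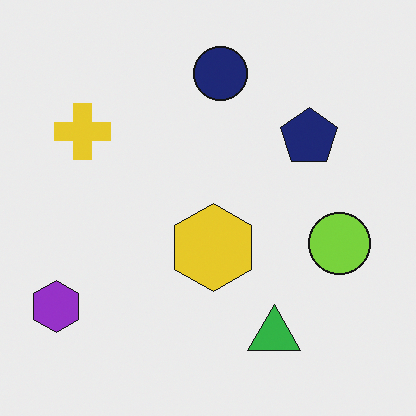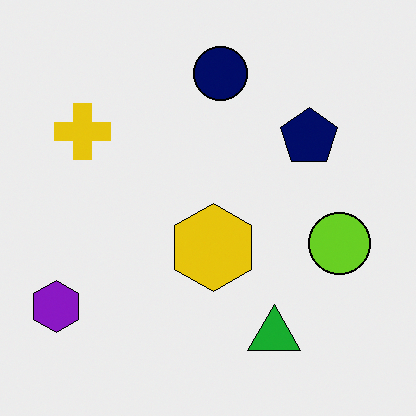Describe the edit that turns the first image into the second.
It was given slightly increased contrast.

Tones are pushed away from mid-grey across the whole image — a global contrast change.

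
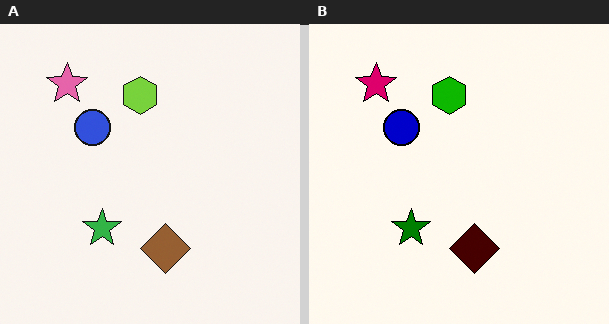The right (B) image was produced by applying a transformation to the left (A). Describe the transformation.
Given much higher contrast.

Tones are pushed away from mid-grey across the whole image — a global contrast change.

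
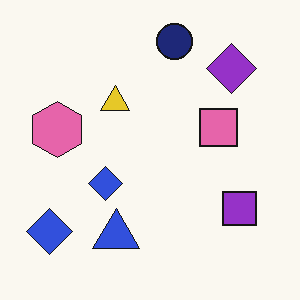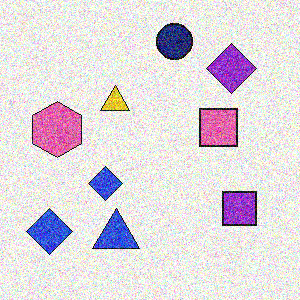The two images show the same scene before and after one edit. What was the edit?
The second image is the first degraded with heavy additive noise.

Random speckle covers the whole image, including the flat background.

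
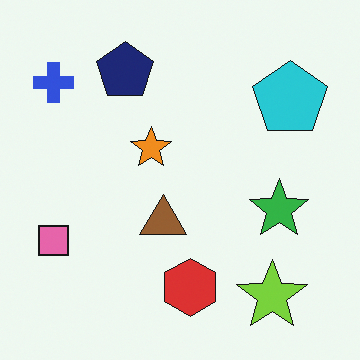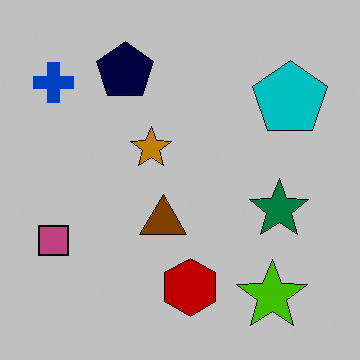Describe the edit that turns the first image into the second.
Aggressively posterized.

Each flat color has snapped to a coarser quantized level — most visibly, the near-white background has dropped to a flat grey.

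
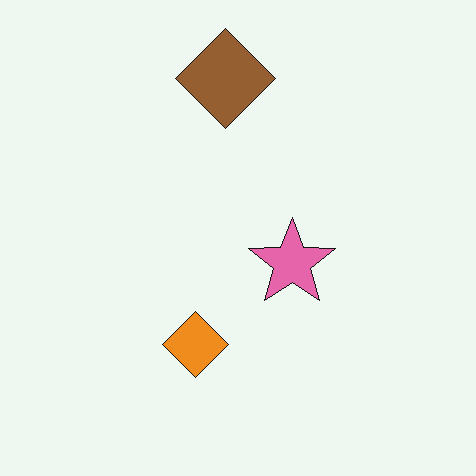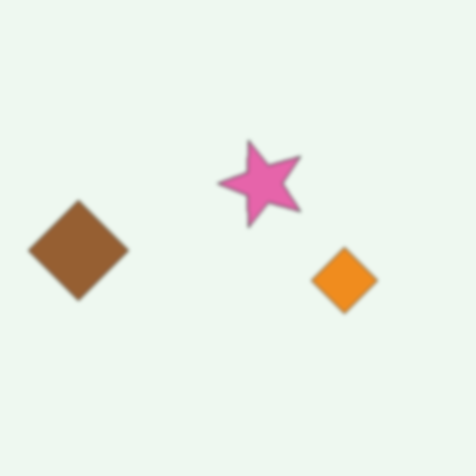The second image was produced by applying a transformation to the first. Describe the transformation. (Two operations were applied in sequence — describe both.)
The transformation is: given a subtle gaussian blur, then rotated 90° counter-clockwise.

Shape edges and outlines are uniformly softened across the whole image. The brown diamond sits in the top of the first image and the left of the second — consistent with a whole-image 90° counter-clockwise rotation.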